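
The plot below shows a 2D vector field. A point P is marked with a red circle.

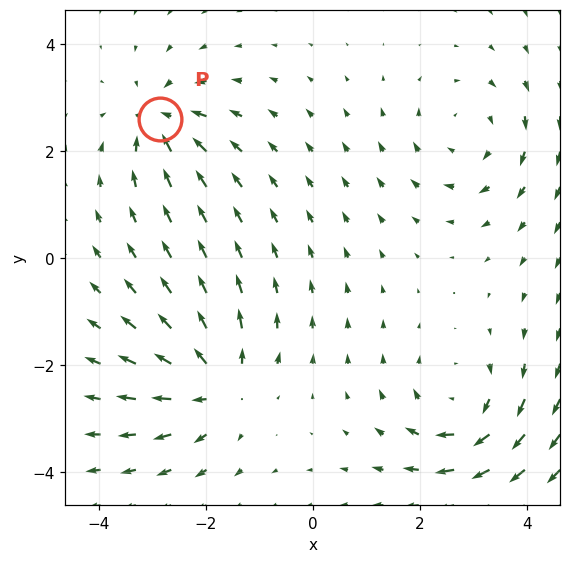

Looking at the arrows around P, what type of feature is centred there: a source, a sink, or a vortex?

sink

At P (-2.9, 2.6) the arrows converge inward. Divergence about -4, curl ≈0 — negative divergence with near-zero curl is a sink.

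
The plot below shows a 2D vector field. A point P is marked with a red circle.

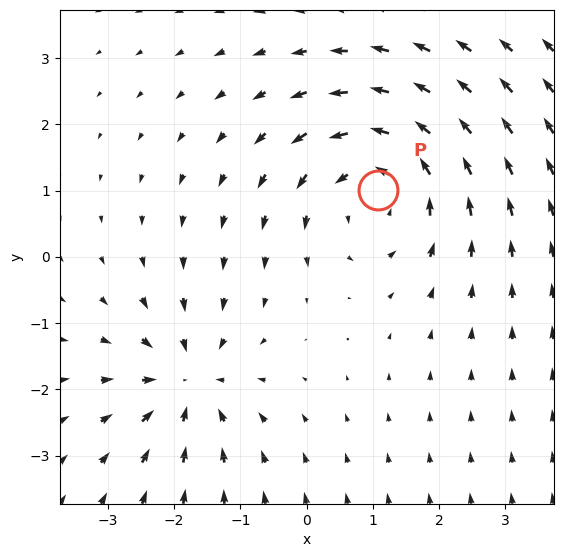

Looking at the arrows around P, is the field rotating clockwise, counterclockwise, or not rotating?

Near P at (1.1, 1.0) the arrows circulate counterclockwise. The curl (z-component) there is about +4; positive curl means counterclockwise rotation.

counterclockwise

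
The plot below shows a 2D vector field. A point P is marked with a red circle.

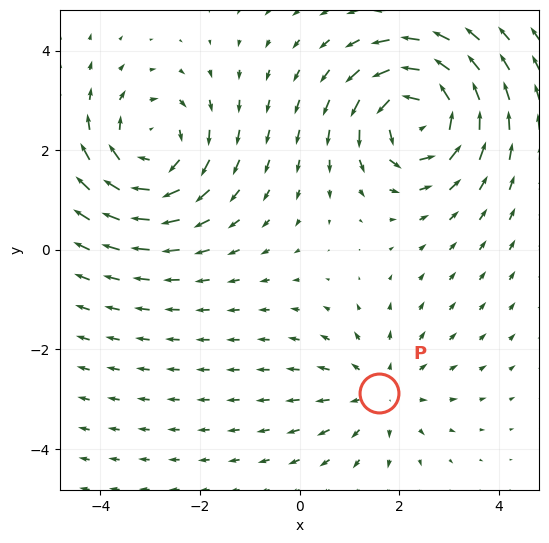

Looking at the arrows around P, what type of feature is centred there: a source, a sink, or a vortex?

source

At P (1.6, -2.9) the arrows spread outward. Divergence about +3, curl ≈0 — positive divergence with near-zero curl is a source.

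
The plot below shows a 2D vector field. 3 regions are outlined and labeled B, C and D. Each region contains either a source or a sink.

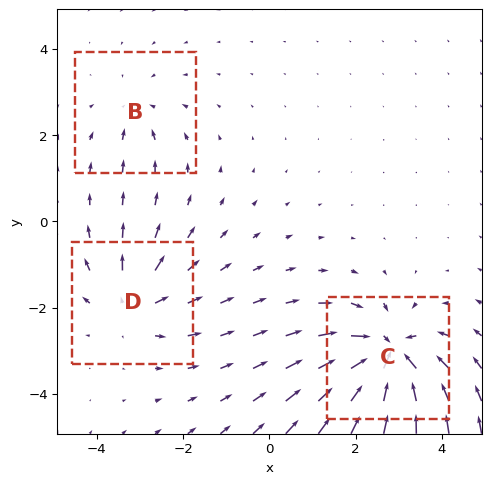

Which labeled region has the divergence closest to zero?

Divergence at each region's feature centre — B: about -2, C: about -6, D: about +4. Region B is closest to zero.

B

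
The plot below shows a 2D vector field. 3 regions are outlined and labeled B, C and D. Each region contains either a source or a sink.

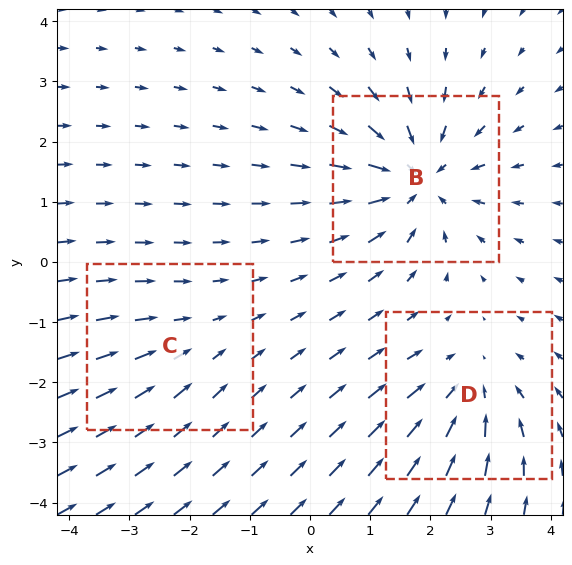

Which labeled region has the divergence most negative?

B

Divergence at each region's feature centre — B: about -5, C: about -2, D: about -3. Region B is most negative.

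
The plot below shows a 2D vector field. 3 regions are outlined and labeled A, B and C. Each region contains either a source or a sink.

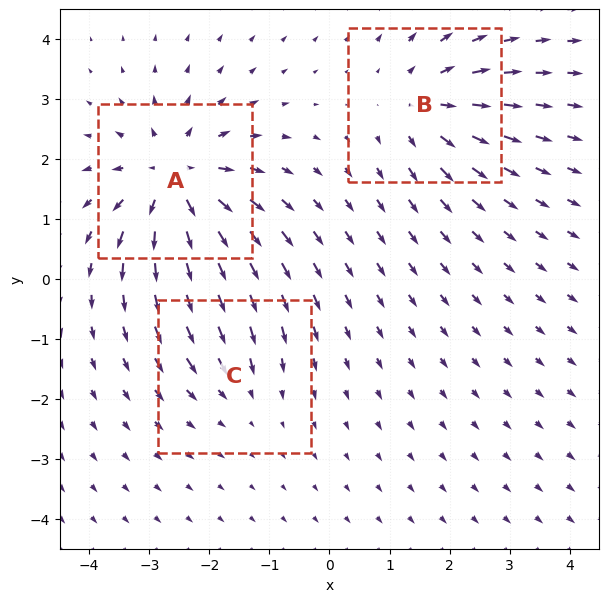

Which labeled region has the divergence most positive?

Divergence at each region's feature centre — A: about +6, B: about +4, C: about -2. Region A is most positive.

A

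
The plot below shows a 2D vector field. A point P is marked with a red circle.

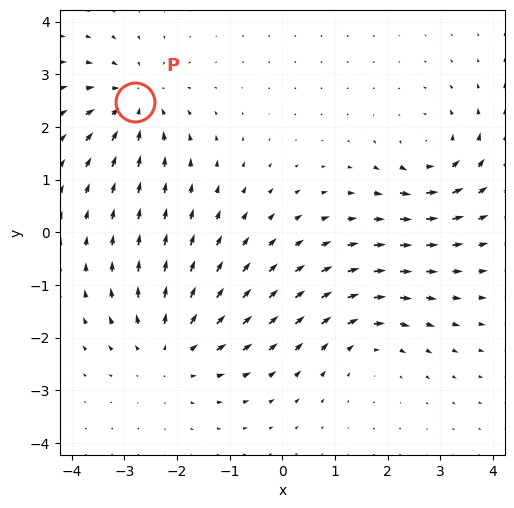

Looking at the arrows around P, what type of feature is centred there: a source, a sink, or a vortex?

At P (-2.8, 2.5) the arrows converge inward. Divergence about -4, curl ≈0 — negative divergence with near-zero curl is a sink.

sink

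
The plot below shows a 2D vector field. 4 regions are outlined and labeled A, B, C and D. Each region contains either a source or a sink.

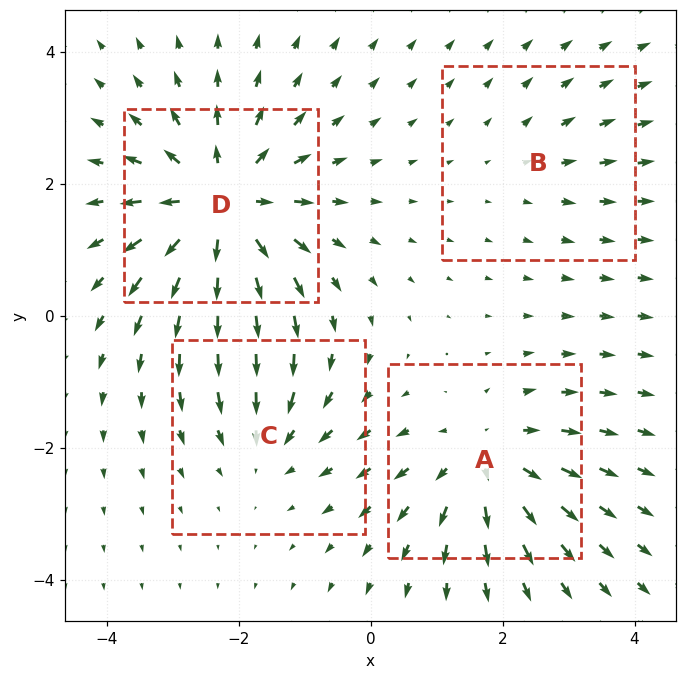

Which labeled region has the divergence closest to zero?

Divergence at each region's feature centre — A: about +5, B: about +2, C: about -3, D: about +7. Region B is closest to zero.

B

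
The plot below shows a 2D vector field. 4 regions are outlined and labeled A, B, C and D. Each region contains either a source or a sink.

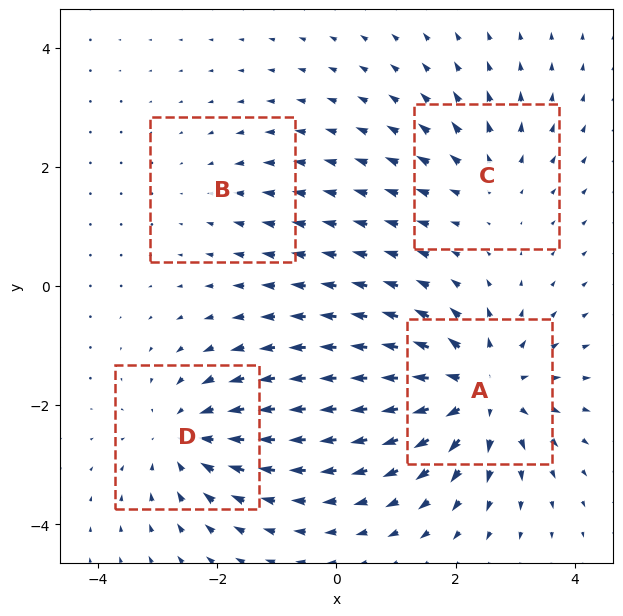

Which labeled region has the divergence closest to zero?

B

Divergence at each region's feature centre — A: about +7, B: about -2, C: about +3, D: about -5. Region B is closest to zero.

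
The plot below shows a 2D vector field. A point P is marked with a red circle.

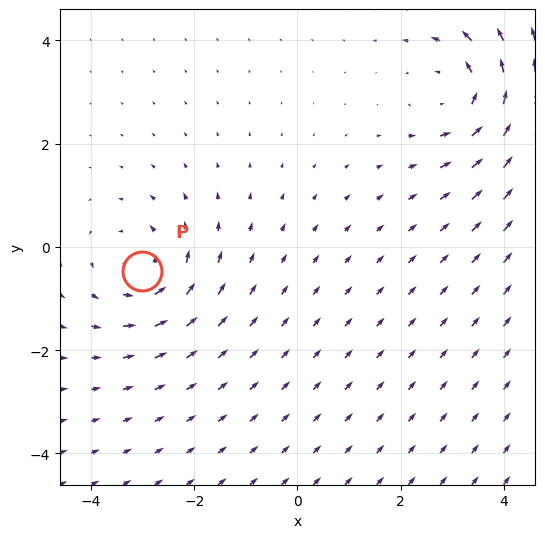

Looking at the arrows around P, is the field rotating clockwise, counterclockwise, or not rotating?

Near P at (-3.0, -0.5) the arrows circulate counterclockwise. The curl (z-component) there is about +3; positive curl means counterclockwise rotation.

counterclockwise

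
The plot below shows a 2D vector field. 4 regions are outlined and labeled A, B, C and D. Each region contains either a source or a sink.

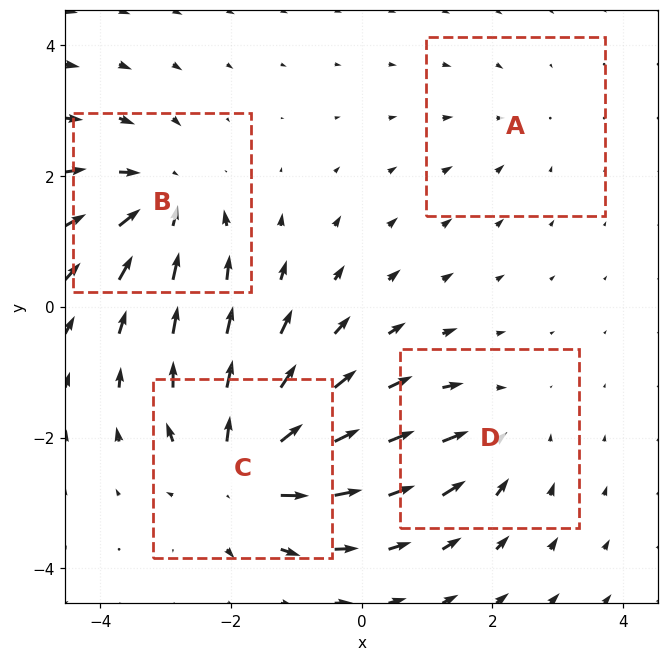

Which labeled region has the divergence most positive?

C

Divergence at each region's feature centre — A: about -2, B: about -5, C: about +7, D: about -3. Region C is most positive.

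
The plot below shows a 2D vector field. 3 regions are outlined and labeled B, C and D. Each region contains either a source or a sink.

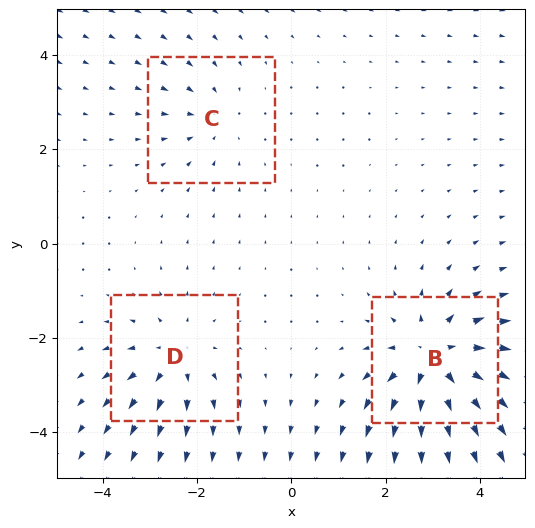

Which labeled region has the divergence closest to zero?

C

Divergence at each region's feature centre — B: about +5, C: about -2, D: about +3. Region C is closest to zero.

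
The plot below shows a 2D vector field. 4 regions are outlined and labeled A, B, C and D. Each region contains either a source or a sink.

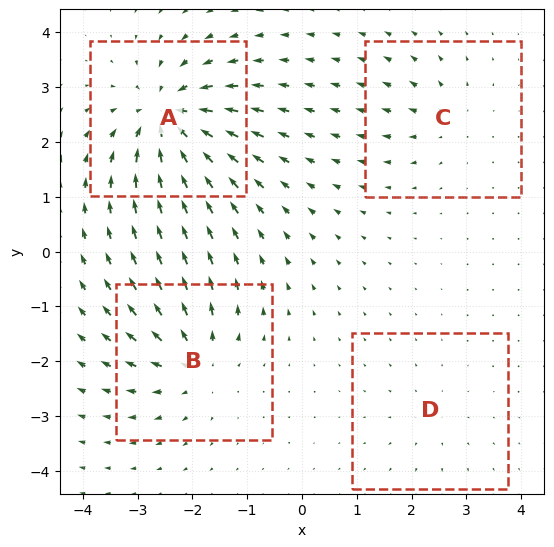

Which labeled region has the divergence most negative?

Divergence at each region's feature centre — A: about -9, B: about +6, C: about +4, D: about +2. Region A is most negative.

A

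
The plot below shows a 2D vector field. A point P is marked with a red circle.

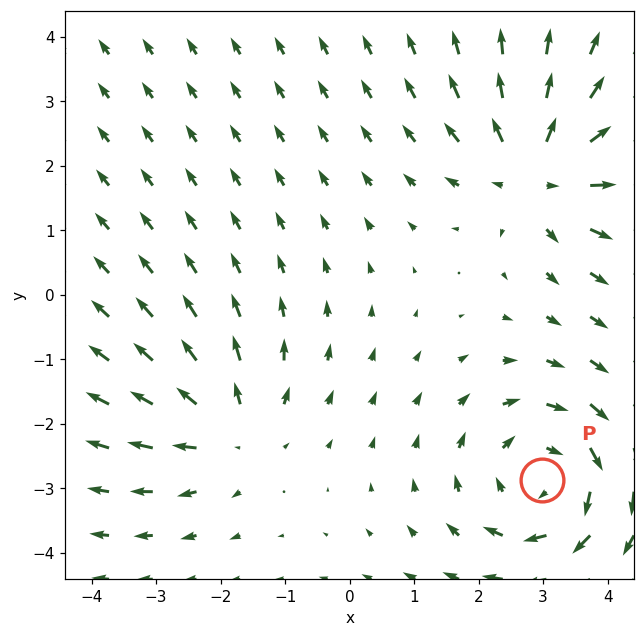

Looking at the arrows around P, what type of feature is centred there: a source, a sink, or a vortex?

At P (3.0, -2.9) the arrows circulate clockwise. Divergence ≈0, curl about -3 — near-zero divergence with nonzero curl is a vortex.

vortex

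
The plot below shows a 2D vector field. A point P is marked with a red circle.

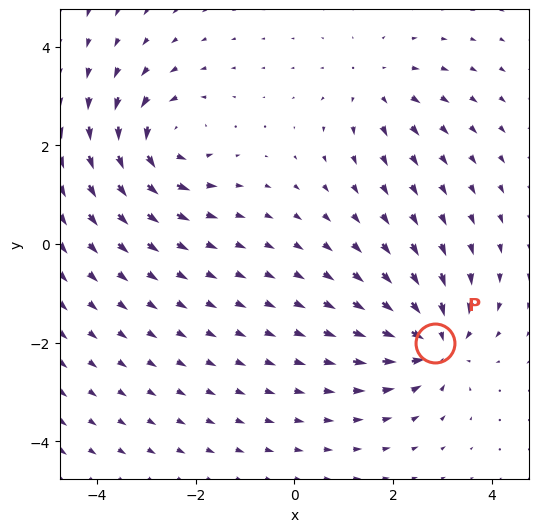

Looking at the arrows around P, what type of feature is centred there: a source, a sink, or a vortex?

sink

At P (2.8, -2.0) the arrows converge inward. Divergence about -6, curl ≈0 — negative divergence with near-zero curl is a sink.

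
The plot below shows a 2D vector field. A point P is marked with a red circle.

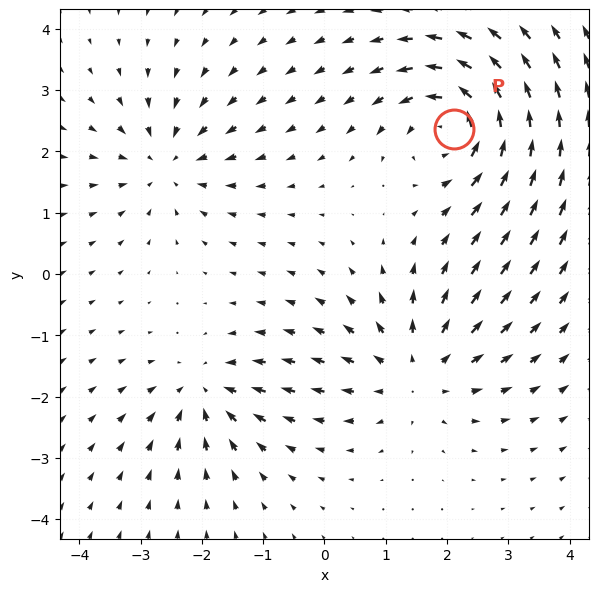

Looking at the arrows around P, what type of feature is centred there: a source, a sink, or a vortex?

At P (2.1, 2.4) the arrows circulate counterclockwise. Divergence ≈0, curl about +6 — near-zero divergence with nonzero curl is a vortex.

vortex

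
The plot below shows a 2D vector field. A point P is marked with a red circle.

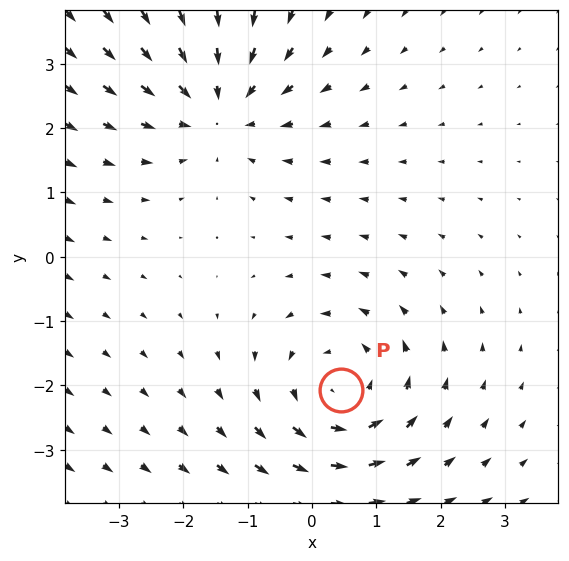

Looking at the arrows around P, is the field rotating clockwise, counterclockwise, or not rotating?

Near P at (0.5, -2.1) the arrows circulate counterclockwise. The curl (z-component) there is about +4; positive curl means counterclockwise rotation.

counterclockwise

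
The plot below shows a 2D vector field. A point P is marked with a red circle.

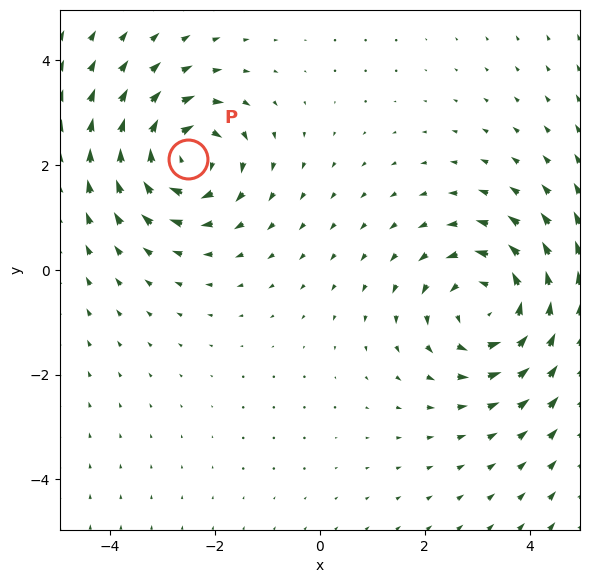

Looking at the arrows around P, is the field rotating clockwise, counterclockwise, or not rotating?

Near P at (-2.5, 2.1) the arrows circulate clockwise. The curl (z-component) there is about -4; negative curl means clockwise rotation.

clockwise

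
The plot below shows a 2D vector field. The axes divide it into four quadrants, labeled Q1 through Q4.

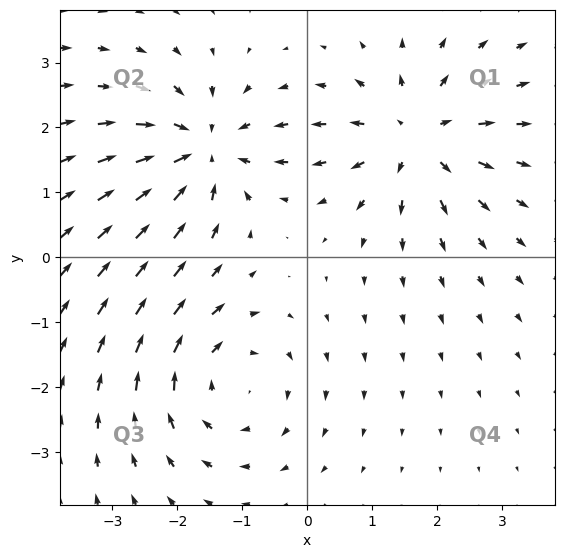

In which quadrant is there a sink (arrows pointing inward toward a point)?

The sink sits at approximately (-1.6, 1.6), which lies in quadrant Q2. The divergence there is about -6, negative as expected for a sink.

Q2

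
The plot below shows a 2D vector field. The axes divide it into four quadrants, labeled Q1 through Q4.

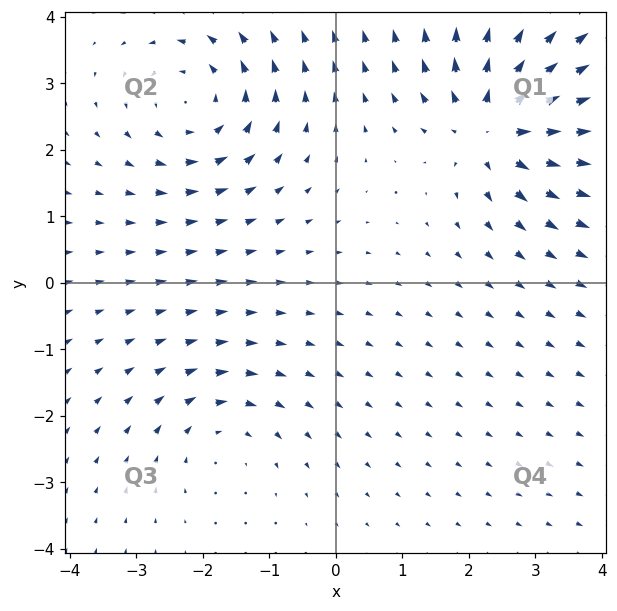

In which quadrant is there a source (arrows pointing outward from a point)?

The source sits at approximately (2.4, 2.4), which lies in quadrant Q1. The divergence there is about +6, positive as expected for a source.

Q1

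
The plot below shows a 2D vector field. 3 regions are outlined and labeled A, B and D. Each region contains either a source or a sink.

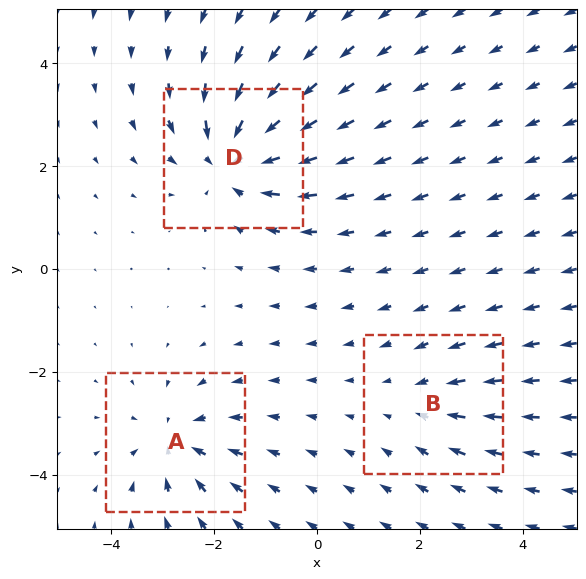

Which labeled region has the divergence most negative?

D

Divergence at each region's feature centre — A: about -4, B: about -2, D: about -5. Region D is most negative.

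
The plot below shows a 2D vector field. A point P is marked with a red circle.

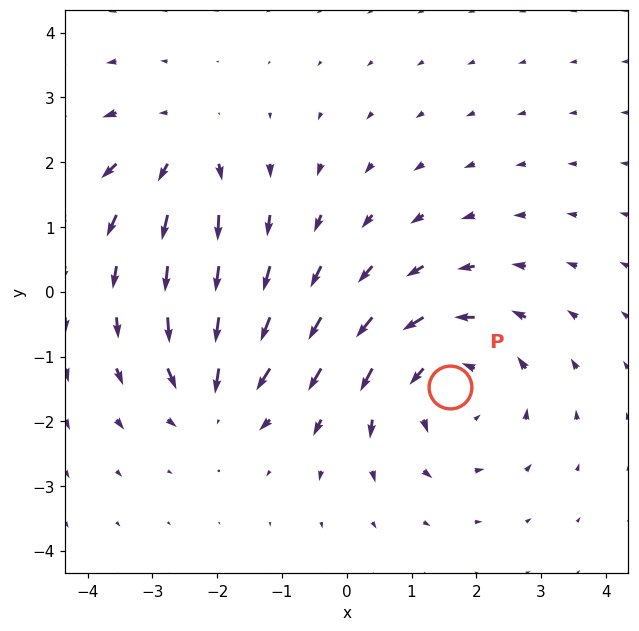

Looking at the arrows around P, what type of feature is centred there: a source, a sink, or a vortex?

At P (1.6, -1.5) the arrows circulate counterclockwise. Divergence ≈0, curl about +4 — near-zero divergence with nonzero curl is a vortex.

vortex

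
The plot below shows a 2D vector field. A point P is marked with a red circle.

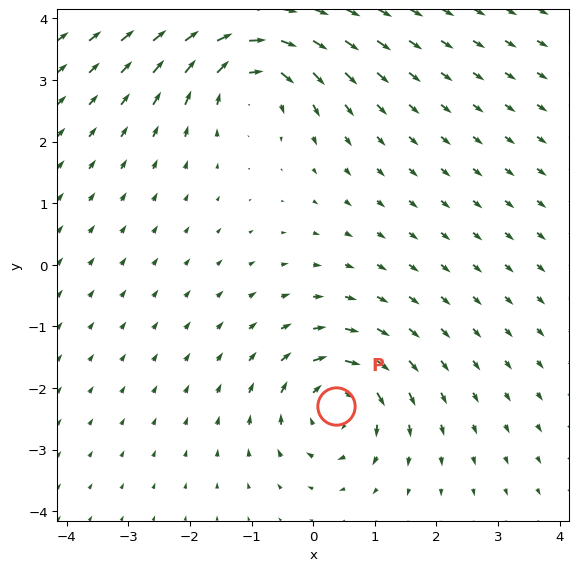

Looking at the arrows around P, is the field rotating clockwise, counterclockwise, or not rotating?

Near P at (0.4, -2.3) the arrows circulate clockwise. The curl (z-component) there is about -4; negative curl means clockwise rotation.

clockwise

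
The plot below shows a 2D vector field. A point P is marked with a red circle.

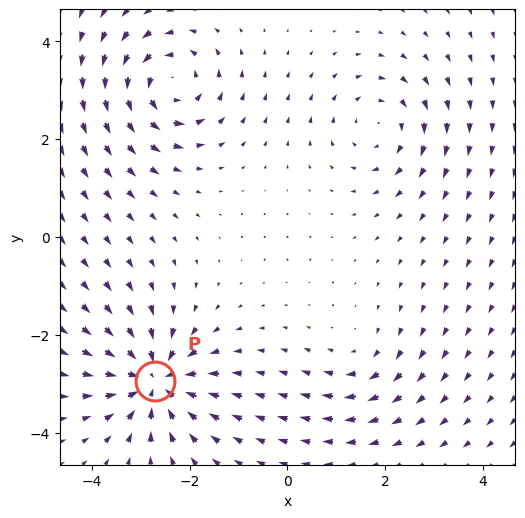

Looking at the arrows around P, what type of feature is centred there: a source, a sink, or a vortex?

sink

At P (-2.7, -2.9) the arrows converge inward. Divergence about -7, curl ≈0 — negative divergence with near-zero curl is a sink.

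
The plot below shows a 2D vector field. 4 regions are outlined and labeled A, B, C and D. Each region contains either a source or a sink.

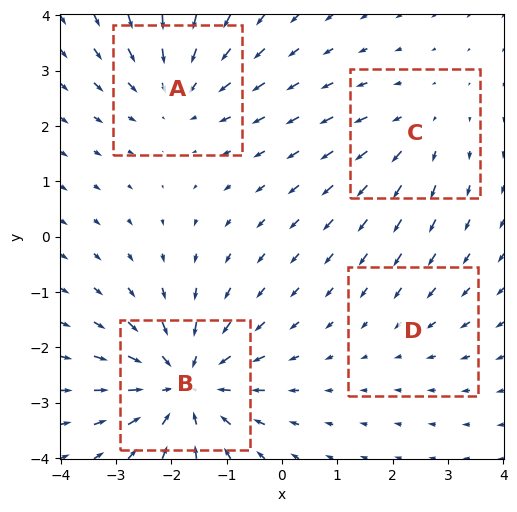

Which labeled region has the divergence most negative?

Divergence at each region's feature centre — A: about -4, B: about -6, C: about +3, D: about -2. Region B is most negative.

B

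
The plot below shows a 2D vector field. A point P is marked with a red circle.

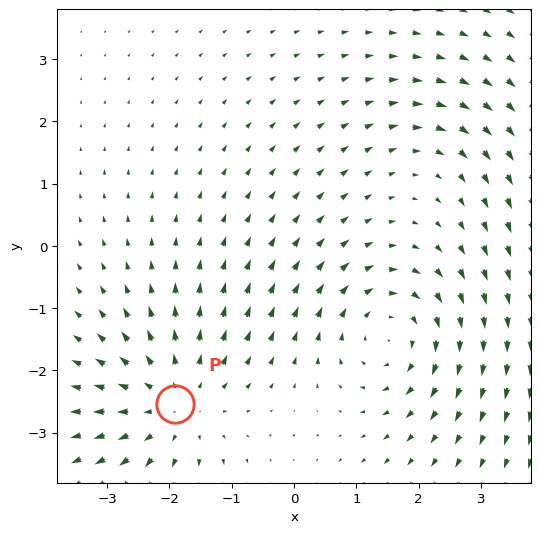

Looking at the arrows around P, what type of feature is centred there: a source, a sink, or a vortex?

source

At P (-1.9, -2.5) the arrows spread outward. Divergence about +4, curl ≈0 — positive divergence with near-zero curl is a source.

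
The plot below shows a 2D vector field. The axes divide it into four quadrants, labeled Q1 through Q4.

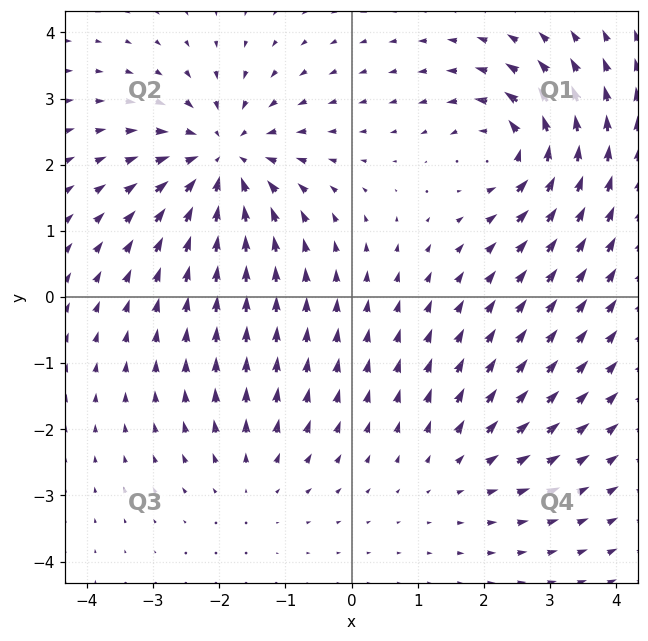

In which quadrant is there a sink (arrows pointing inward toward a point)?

The sink sits at approximately (-1.9, 2.1), which lies in quadrant Q2. The divergence there is about -5, negative as expected for a sink.

Q2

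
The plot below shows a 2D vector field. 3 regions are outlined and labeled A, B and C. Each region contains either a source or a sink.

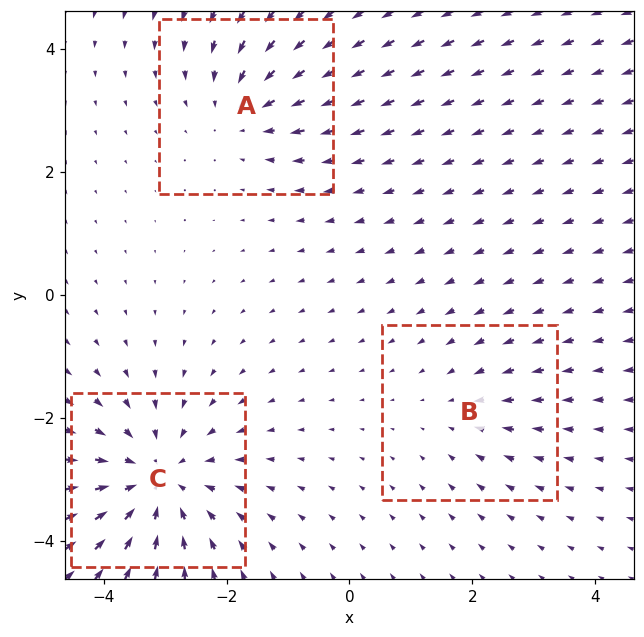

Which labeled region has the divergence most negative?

C

Divergence at each region's feature centre — A: about -3, B: about -2, C: about -4. Region C is most negative.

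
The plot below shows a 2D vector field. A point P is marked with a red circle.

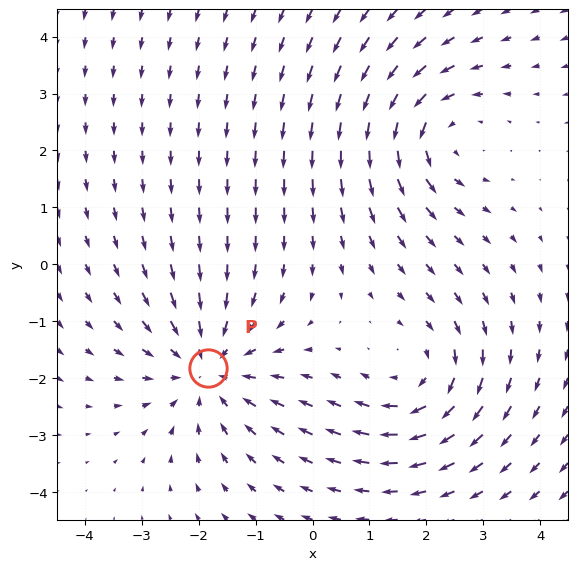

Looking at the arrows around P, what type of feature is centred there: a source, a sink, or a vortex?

At P (-1.8, -1.8) the arrows converge inward. Divergence about -4, curl ≈0 — negative divergence with near-zero curl is a sink.

sink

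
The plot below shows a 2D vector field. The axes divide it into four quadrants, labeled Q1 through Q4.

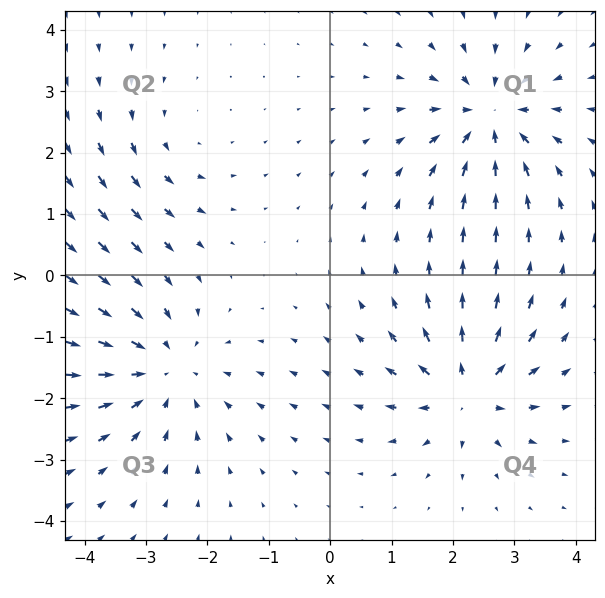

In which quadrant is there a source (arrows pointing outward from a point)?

The source sits at approximately (2.2, -1.9), which lies in quadrant Q4. The divergence there is about +5, positive as expected for a source.

Q4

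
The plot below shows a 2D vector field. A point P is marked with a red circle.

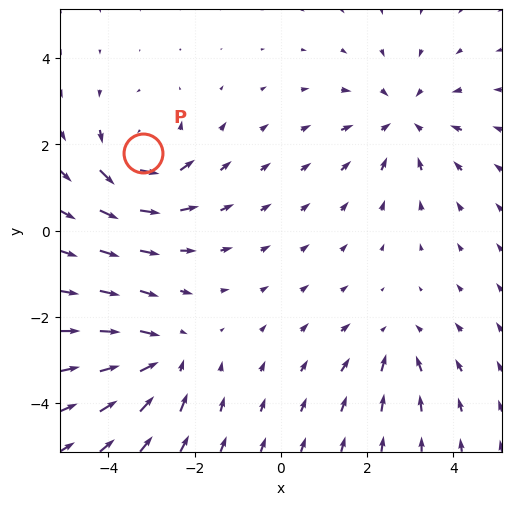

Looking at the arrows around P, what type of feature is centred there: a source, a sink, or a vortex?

vortex

At P (-3.2, 1.8) the arrows circulate counterclockwise. Divergence ≈0, curl about +5 — near-zero divergence with nonzero curl is a vortex.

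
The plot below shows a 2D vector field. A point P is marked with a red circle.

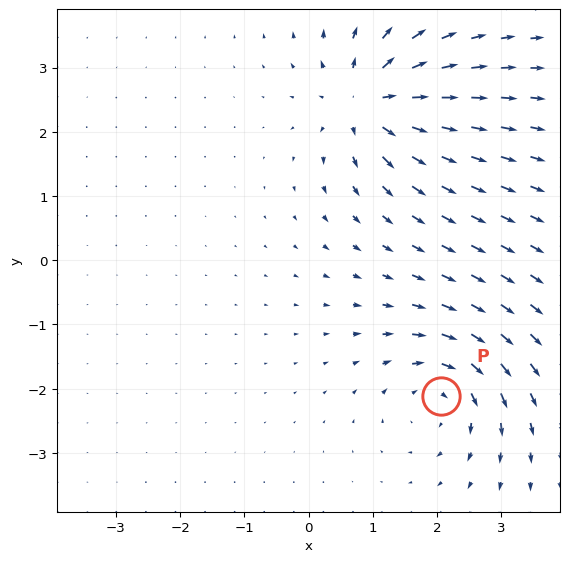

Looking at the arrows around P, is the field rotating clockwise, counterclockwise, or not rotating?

Near P at (2.1, -2.1) the arrows circulate clockwise. The curl (z-component) there is about -5; negative curl means clockwise rotation.

clockwise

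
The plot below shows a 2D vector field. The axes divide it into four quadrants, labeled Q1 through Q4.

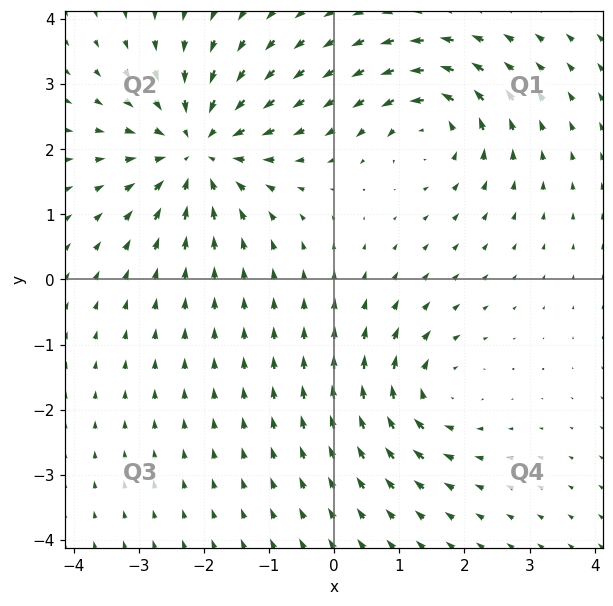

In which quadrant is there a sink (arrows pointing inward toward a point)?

The sink sits at approximately (-2.1, 2.0), which lies in quadrant Q2. The divergence there is about -5, negative as expected for a sink.

Q2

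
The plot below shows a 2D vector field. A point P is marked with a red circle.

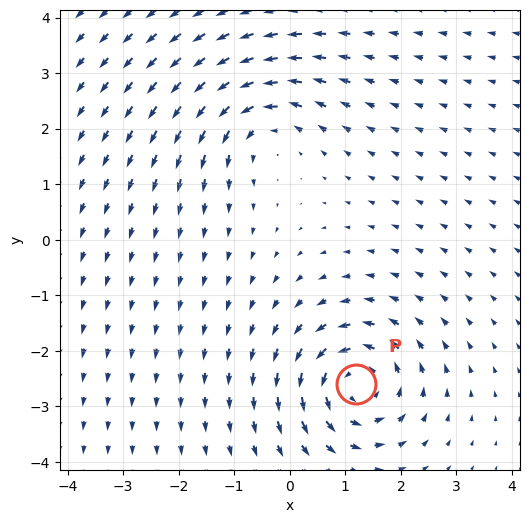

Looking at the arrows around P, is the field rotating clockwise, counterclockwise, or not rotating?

Near P at (1.2, -2.6) the arrows circulate counterclockwise. The curl (z-component) there is about +6; positive curl means counterclockwise rotation.

counterclockwise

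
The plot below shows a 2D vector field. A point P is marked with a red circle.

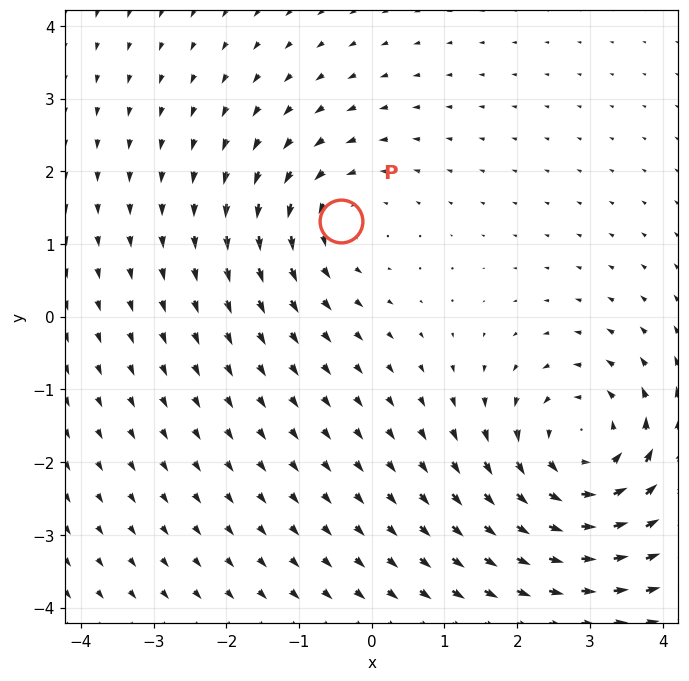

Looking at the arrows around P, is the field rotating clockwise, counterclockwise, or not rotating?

counterclockwise

Near P at (-0.4, 1.3) the arrows circulate counterclockwise. The curl (z-component) there is about +3; positive curl means counterclockwise rotation.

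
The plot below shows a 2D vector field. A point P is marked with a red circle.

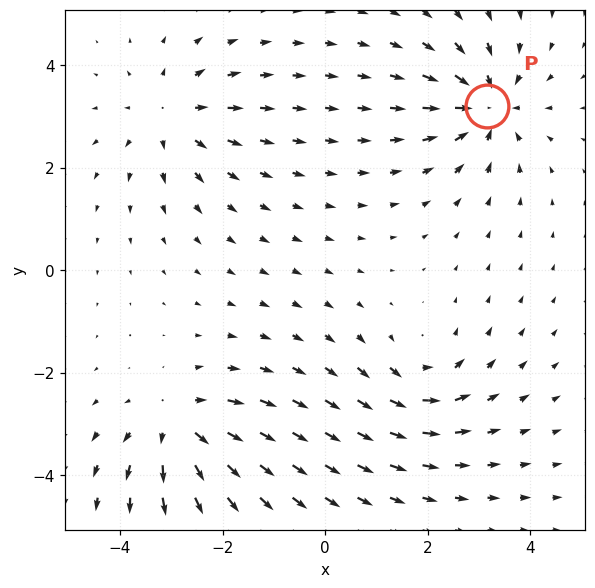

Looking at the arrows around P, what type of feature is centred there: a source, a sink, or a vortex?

sink

At P (3.2, 3.2) the arrows converge inward. Divergence about -6, curl ≈0 — negative divergence with near-zero curl is a sink.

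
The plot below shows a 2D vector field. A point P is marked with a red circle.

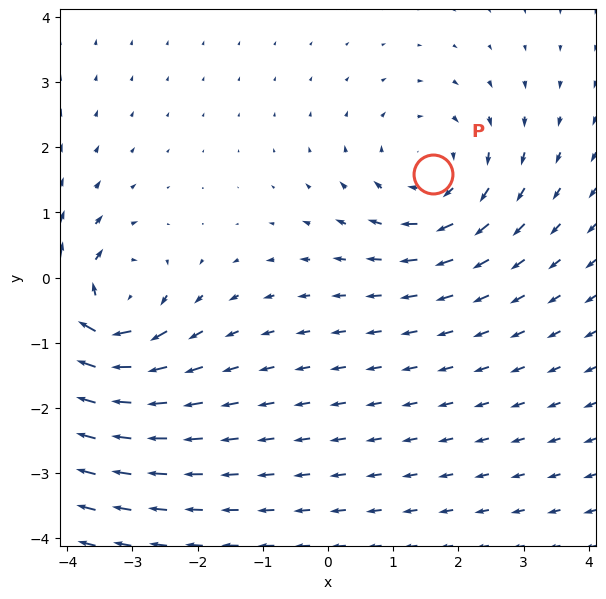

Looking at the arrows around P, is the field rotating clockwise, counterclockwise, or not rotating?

clockwise

Near P at (1.6, 1.6) the arrows circulate clockwise. The curl (z-component) there is about -4; negative curl means clockwise rotation.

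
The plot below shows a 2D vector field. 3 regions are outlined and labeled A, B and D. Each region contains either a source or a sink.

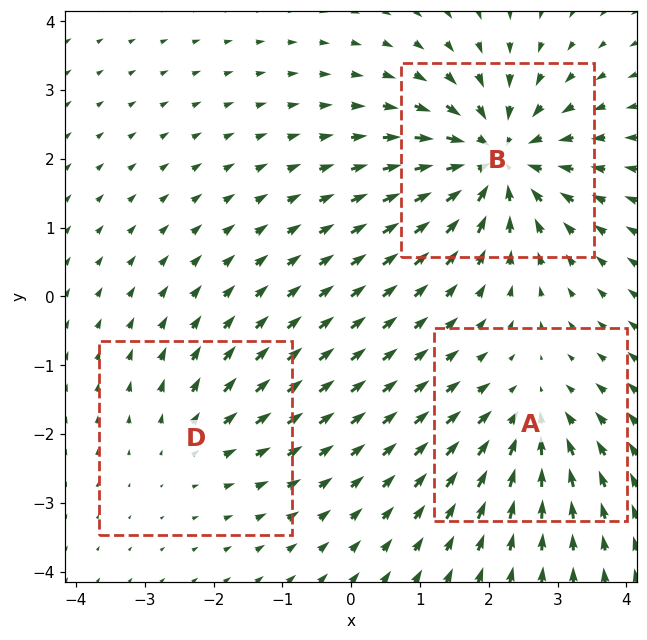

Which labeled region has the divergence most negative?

B

Divergence at each region's feature centre — A: about -3, B: about -6, D: about +2. Region B is most negative.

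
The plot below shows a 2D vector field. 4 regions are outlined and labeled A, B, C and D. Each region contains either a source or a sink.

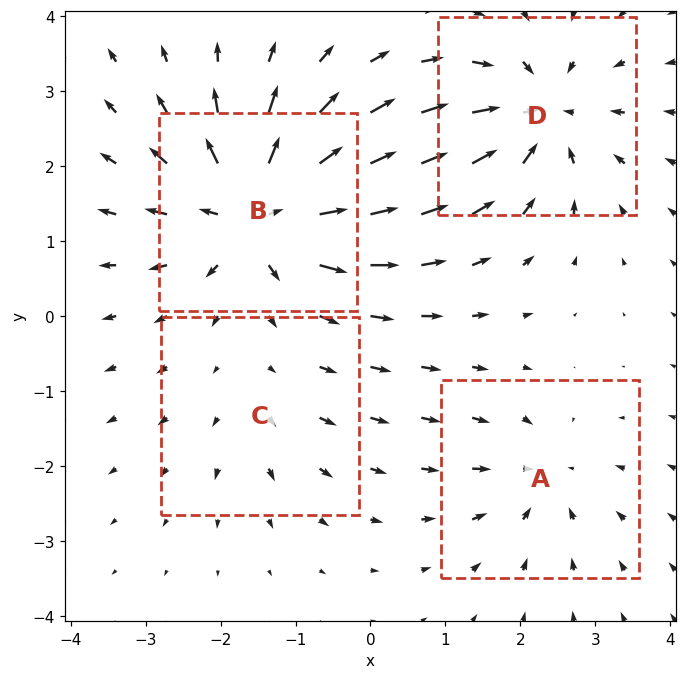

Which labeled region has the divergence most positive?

B

Divergence at each region's feature centre — A: about -4, B: about +8, C: about +2, D: about -6. Region B is most positive.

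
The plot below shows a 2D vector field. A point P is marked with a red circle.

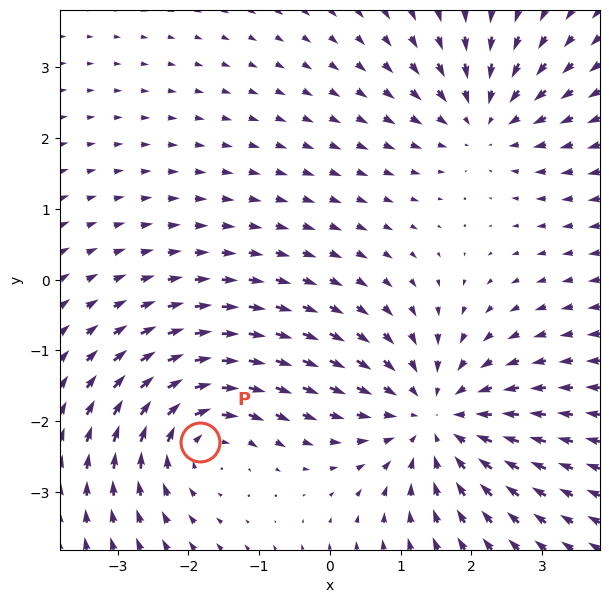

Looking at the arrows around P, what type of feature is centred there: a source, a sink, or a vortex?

vortex

At P (-1.8, -2.3) the arrows circulate clockwise. Divergence ≈0, curl about -3 — near-zero divergence with nonzero curl is a vortex.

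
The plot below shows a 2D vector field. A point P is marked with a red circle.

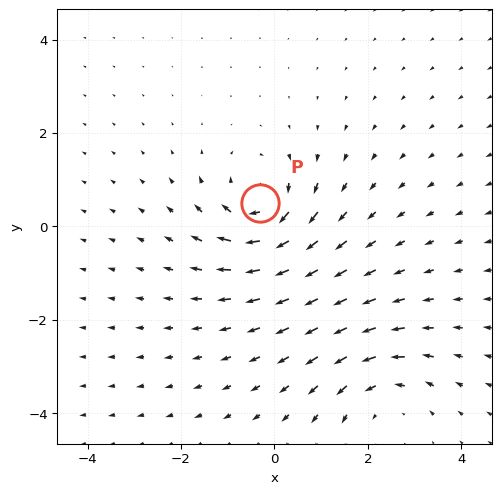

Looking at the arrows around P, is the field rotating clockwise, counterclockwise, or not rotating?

clockwise

Near P at (-0.3, 0.5) the arrows circulate clockwise. The curl (z-component) there is about -6; negative curl means clockwise rotation.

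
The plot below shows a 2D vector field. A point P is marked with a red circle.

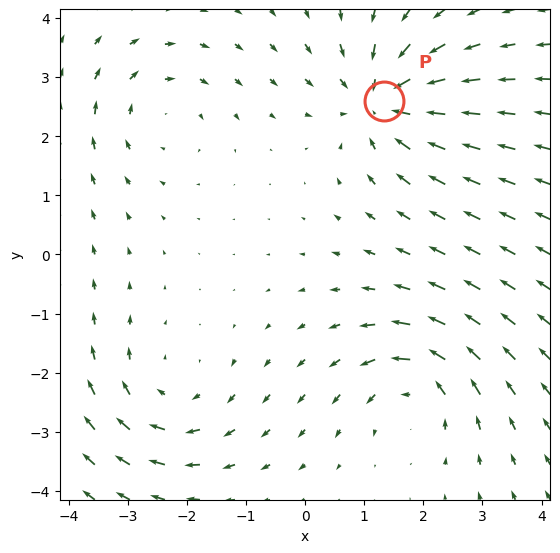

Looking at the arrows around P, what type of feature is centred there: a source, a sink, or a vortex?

sink

At P (1.3, 2.6) the arrows converge inward. Divergence about -5, curl ≈0 — negative divergence with near-zero curl is a sink.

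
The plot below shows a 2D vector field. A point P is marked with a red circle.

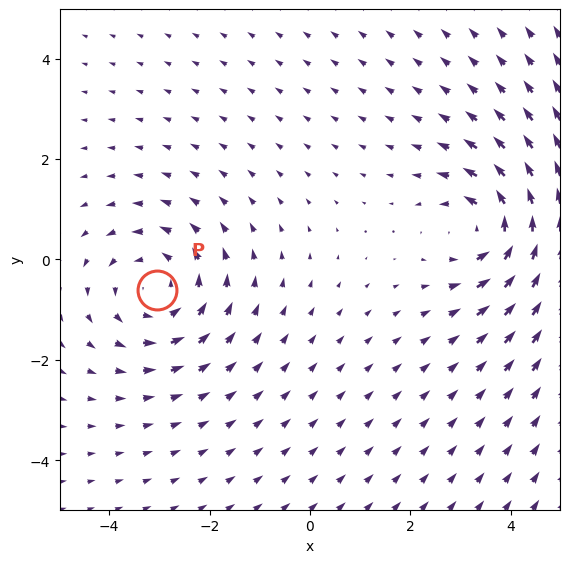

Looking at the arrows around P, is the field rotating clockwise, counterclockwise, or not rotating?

counterclockwise

Near P at (-3.1, -0.6) the arrows circulate counterclockwise. The curl (z-component) there is about +3; positive curl means counterclockwise rotation.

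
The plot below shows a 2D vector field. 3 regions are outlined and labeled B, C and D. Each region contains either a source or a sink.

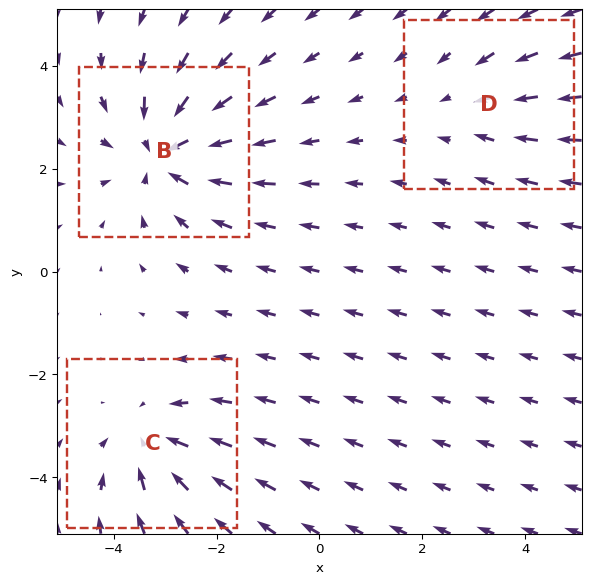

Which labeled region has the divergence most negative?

B

Divergence at each region's feature centre — B: about -4, C: about -3, D: about -2. Region B is most negative.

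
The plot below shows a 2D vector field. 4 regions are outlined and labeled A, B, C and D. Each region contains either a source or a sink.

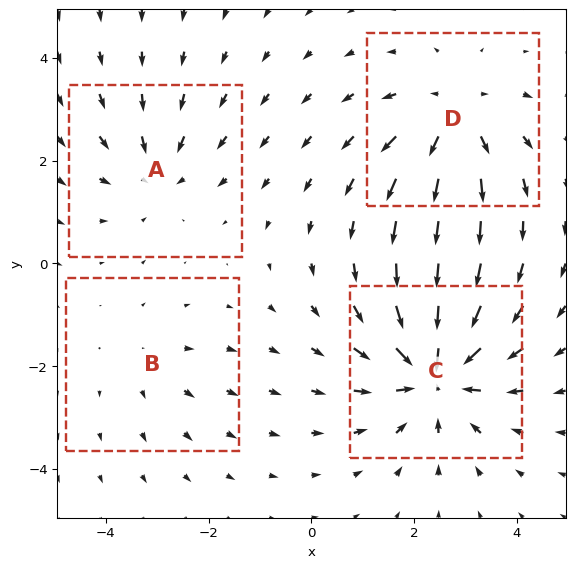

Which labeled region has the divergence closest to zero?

B

Divergence at each region's feature centre — A: about -3, B: about +2, C: about -6, D: about +4. Region B is closest to zero.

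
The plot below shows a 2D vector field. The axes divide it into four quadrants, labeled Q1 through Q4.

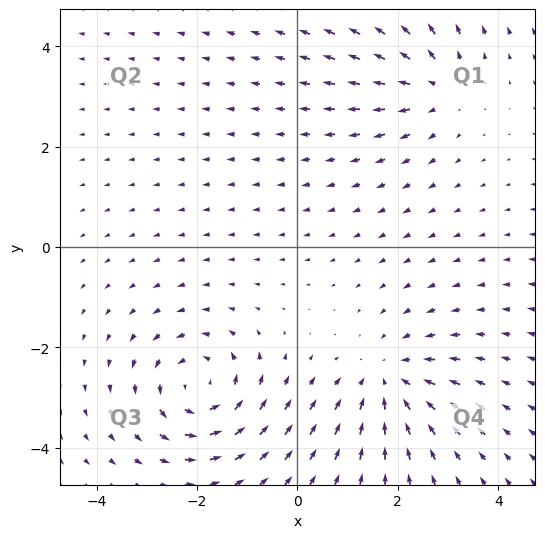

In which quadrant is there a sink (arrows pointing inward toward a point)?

Q4

The sink sits at approximately (1.8, -2.6), which lies in quadrant Q4. The divergence there is about -4, negative as expected for a sink.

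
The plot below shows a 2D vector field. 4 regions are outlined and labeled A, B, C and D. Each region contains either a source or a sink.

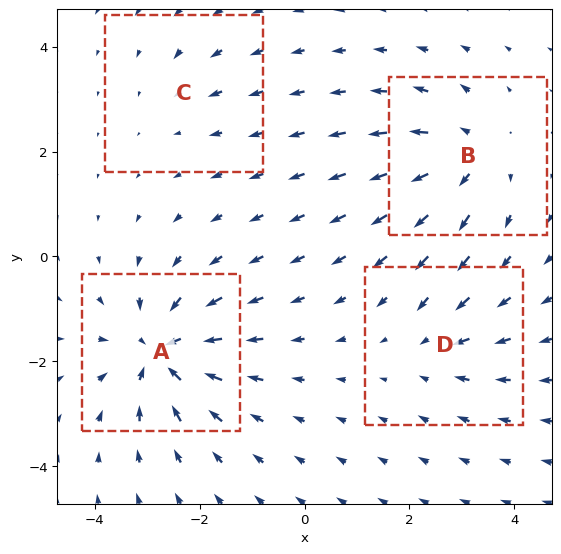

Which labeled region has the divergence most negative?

A

Divergence at each region's feature centre — A: about -7, B: about +5, C: about -2, D: about -3. Region A is most negative.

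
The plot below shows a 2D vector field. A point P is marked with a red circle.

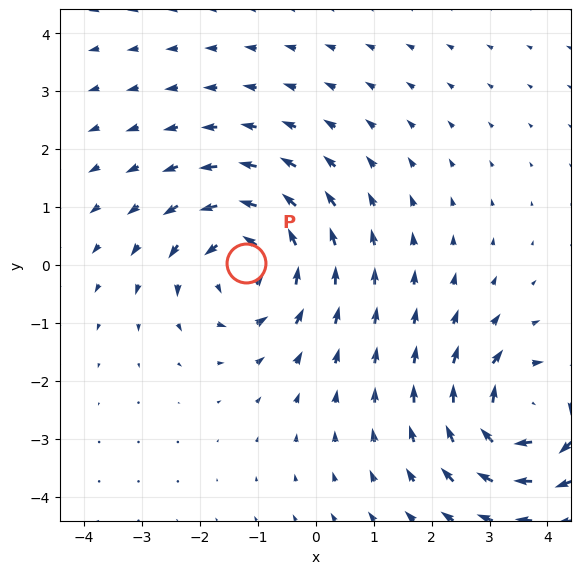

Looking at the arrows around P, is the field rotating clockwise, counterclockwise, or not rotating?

Near P at (-1.2, 0.0) the arrows circulate counterclockwise. The curl (z-component) there is about +5; positive curl means counterclockwise rotation.

counterclockwise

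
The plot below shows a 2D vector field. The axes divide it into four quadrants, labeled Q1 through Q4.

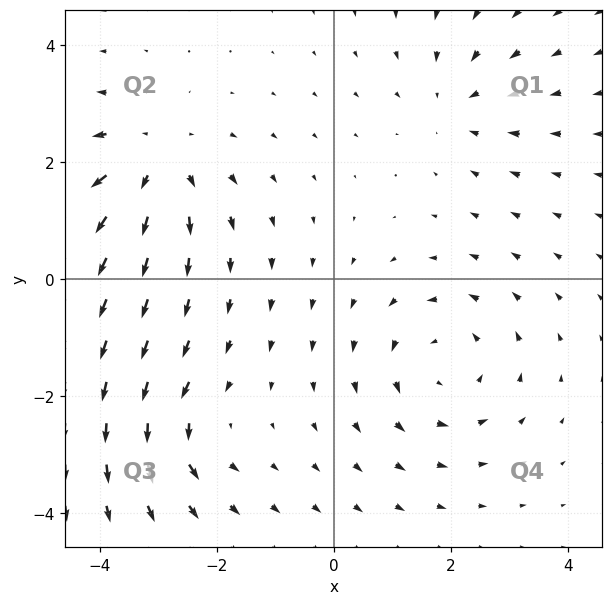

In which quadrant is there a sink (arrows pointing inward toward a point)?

Q1

The sink sits at approximately (2.1, 3.0), which lies in quadrant Q1. The divergence there is about -3, negative as expected for a sink.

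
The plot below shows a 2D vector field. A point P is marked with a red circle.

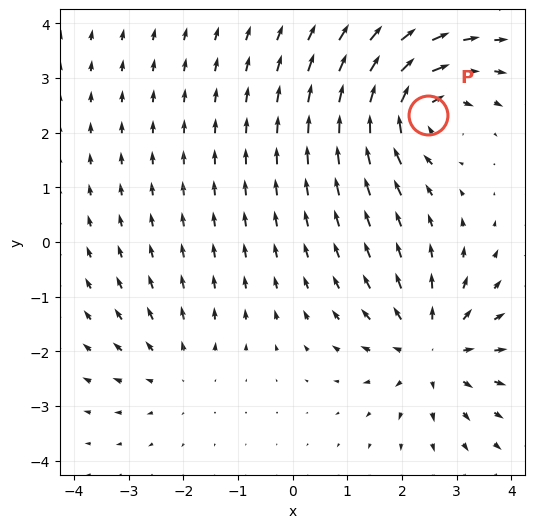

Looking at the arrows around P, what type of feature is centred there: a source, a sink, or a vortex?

At P (2.5, 2.3) the arrows circulate clockwise. Divergence ≈0, curl about -6 — near-zero divergence with nonzero curl is a vortex.

vortex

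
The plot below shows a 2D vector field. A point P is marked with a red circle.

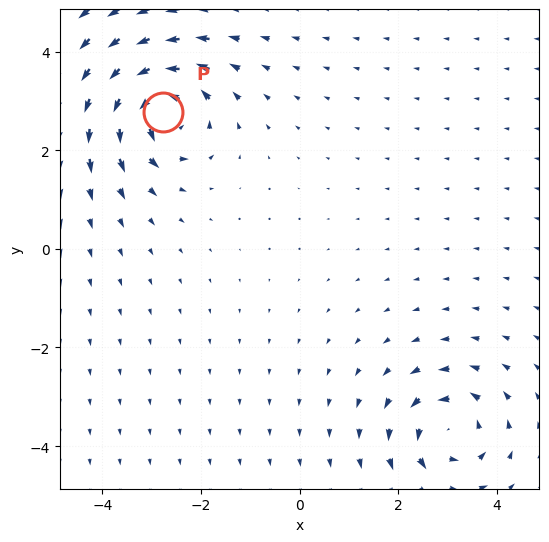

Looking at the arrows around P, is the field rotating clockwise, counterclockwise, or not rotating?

counterclockwise

Near P at (-2.8, 2.8) the arrows circulate counterclockwise. The curl (z-component) there is about +7; positive curl means counterclockwise rotation.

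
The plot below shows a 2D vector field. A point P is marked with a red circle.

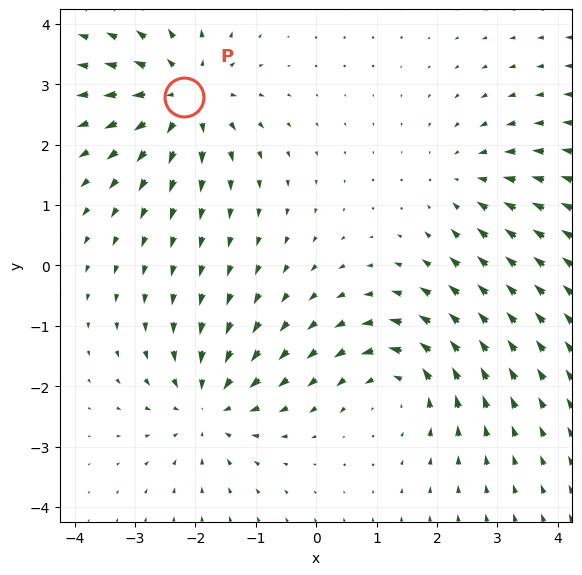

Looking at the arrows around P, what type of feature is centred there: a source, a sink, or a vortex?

source

At P (-2.2, 2.8) the arrows spread outward. Divergence about +6, curl ≈0 — positive divergence with near-zero curl is a source.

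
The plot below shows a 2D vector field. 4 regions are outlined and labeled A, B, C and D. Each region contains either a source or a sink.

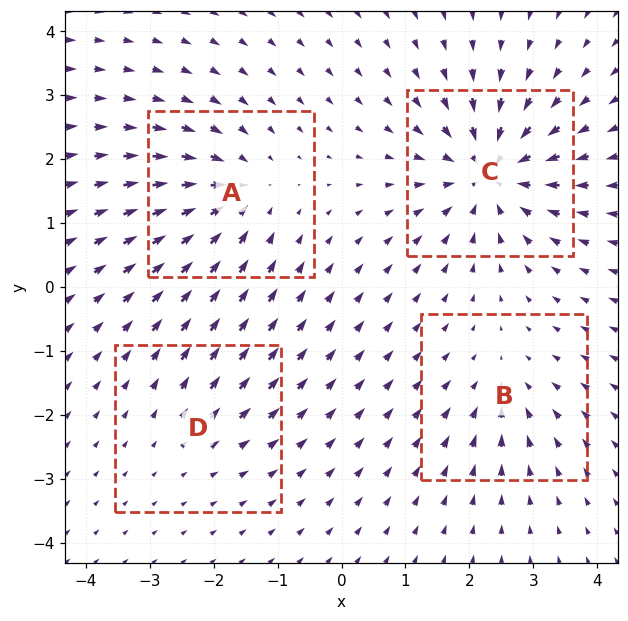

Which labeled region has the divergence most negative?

Divergence at each region's feature centre — A: about -5, B: about -3, C: about -8, D: about +2. Region C is most negative.

C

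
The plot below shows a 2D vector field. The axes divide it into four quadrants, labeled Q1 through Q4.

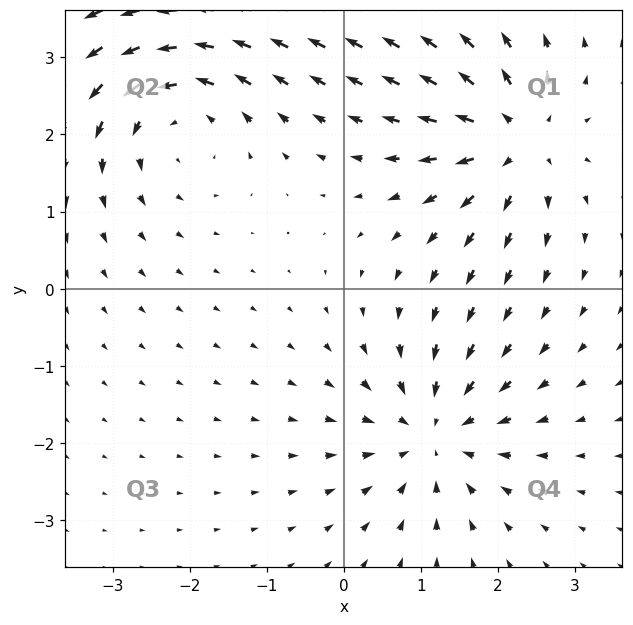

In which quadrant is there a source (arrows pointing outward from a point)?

Q1

The source sits at approximately (2.2, 1.9), which lies in quadrant Q1. The divergence there is about +5, positive as expected for a source.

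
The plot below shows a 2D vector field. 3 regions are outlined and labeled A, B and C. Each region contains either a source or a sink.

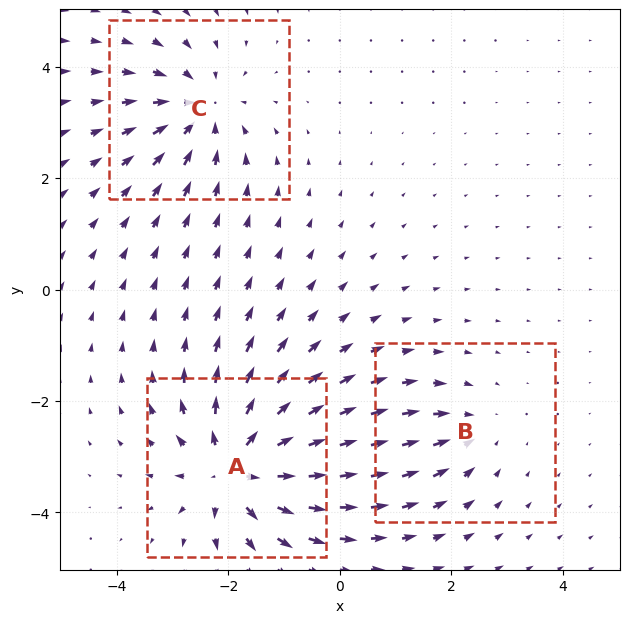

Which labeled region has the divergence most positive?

Divergence at each region's feature centre — A: about +5, B: about -2, C: about -3. Region A is most positive.

A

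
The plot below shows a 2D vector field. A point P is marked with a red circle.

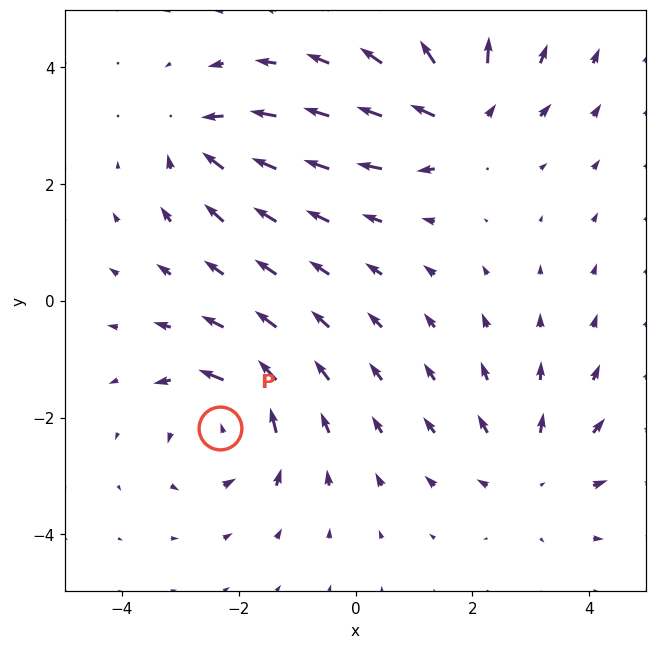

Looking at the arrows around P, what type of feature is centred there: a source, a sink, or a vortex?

At P (-2.3, -2.2) the arrows circulate counterclockwise. Divergence ≈0, curl about +5 — near-zero divergence with nonzero curl is a vortex.

vortex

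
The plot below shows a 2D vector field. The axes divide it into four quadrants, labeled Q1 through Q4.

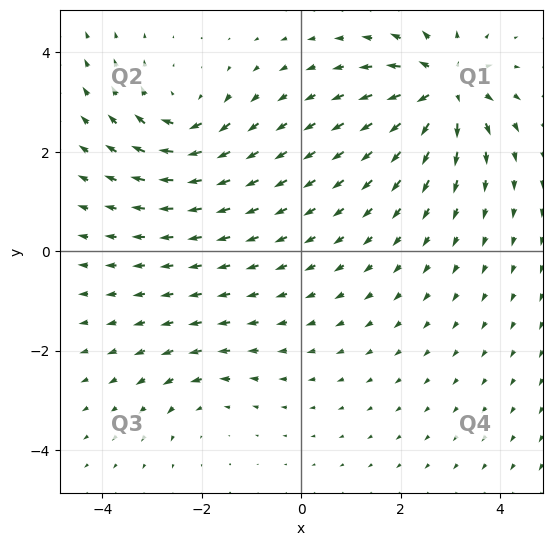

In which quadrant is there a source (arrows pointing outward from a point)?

The source sits at approximately (2.9, 3.3), which lies in quadrant Q1. The divergence there is about +6, positive as expected for a source.

Q1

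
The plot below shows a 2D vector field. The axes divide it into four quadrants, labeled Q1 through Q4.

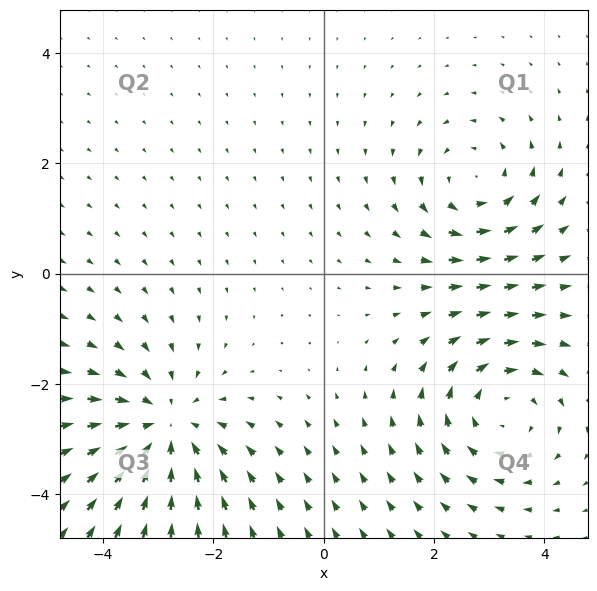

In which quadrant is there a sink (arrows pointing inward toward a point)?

The sink sits at approximately (-2.9, -2.8), which lies in quadrant Q3. The divergence there is about -4, negative as expected for a sink.

Q3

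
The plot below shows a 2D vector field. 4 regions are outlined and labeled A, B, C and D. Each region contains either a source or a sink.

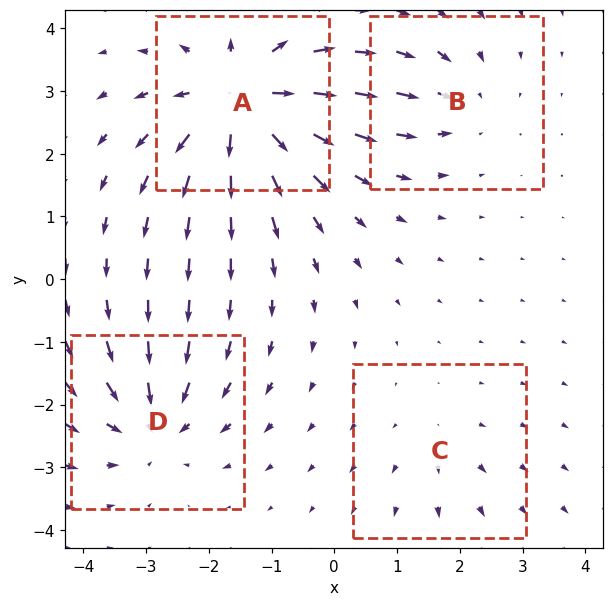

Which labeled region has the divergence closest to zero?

Divergence at each region's feature centre — A: about +8, B: about -3, C: about +2, D: about -5. Region C is closest to zero.

C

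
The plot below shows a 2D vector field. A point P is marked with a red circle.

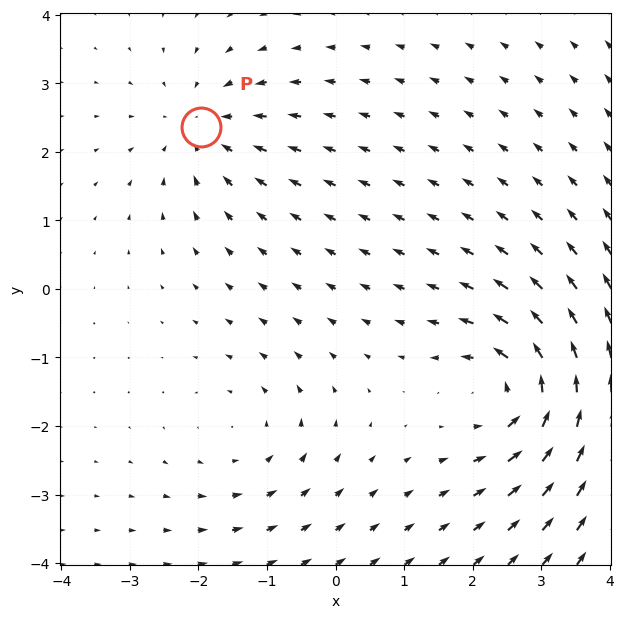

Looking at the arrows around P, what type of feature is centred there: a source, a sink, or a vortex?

sink

At P (-2.0, 2.4) the arrows converge inward. Divergence about -3, curl ≈0 — negative divergence with near-zero curl is a sink.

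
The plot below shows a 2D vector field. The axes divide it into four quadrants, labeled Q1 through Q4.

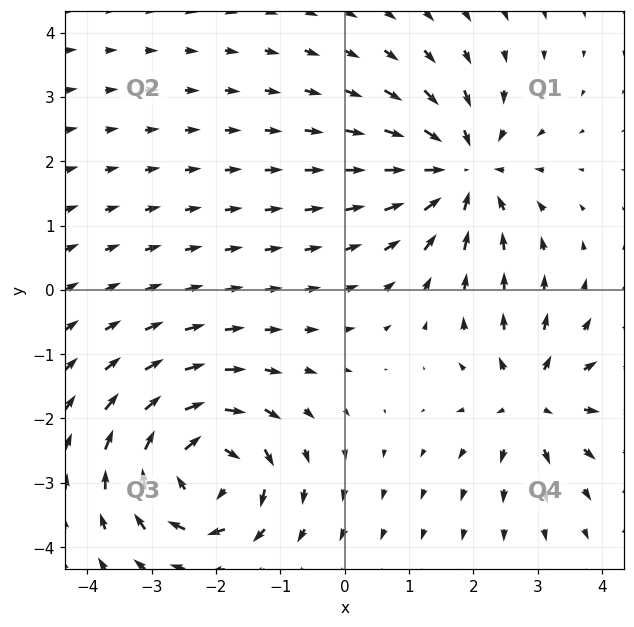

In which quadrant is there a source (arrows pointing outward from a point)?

Q4

The source sits at approximately (2.9, -1.7), which lies in quadrant Q4. The divergence there is about +5, positive as expected for a source.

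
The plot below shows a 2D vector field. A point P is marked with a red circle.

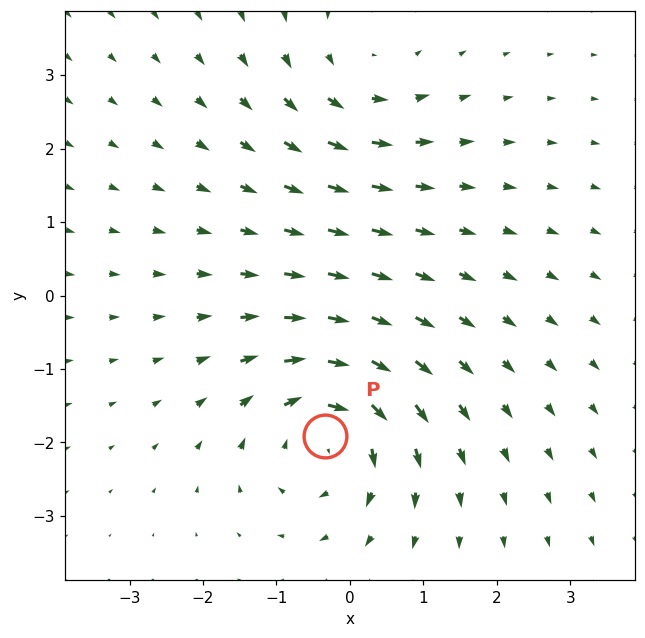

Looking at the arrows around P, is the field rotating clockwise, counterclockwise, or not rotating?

Near P at (-0.3, -1.9) the arrows circulate clockwise. The curl (z-component) there is about -4; negative curl means clockwise rotation.

clockwise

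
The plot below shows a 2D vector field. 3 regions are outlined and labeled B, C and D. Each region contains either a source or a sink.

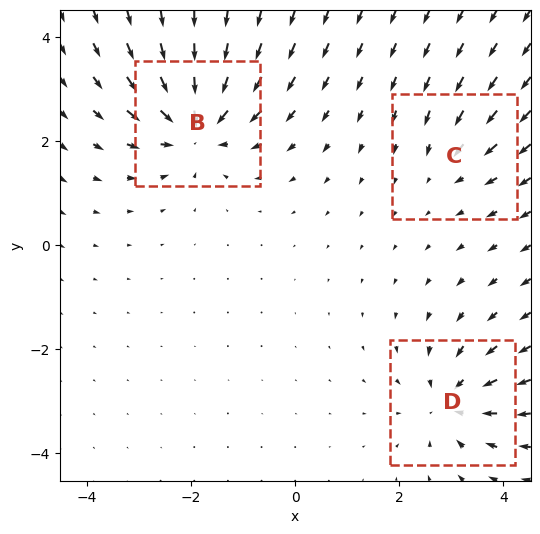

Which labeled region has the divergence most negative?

B

Divergence at each region's feature centre — B: about -6, C: about -2, D: about -4. Region B is most negative.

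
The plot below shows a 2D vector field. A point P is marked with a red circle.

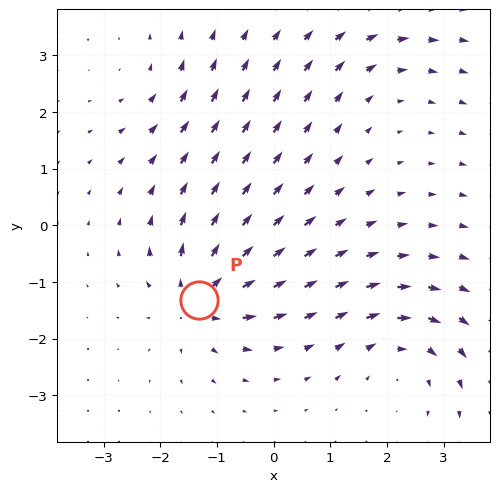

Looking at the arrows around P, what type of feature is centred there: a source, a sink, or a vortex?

source

At P (-1.3, -1.3) the arrows spread outward. Divergence about +6, curl ≈0 — positive divergence with near-zero curl is a source.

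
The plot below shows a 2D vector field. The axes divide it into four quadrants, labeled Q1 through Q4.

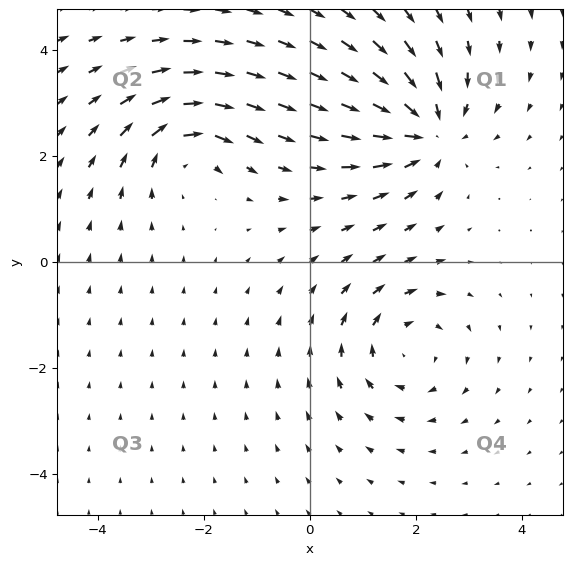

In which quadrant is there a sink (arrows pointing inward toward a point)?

The sink sits at approximately (2.2, 2.5), which lies in quadrant Q1. The divergence there is about -5, negative as expected for a sink.

Q1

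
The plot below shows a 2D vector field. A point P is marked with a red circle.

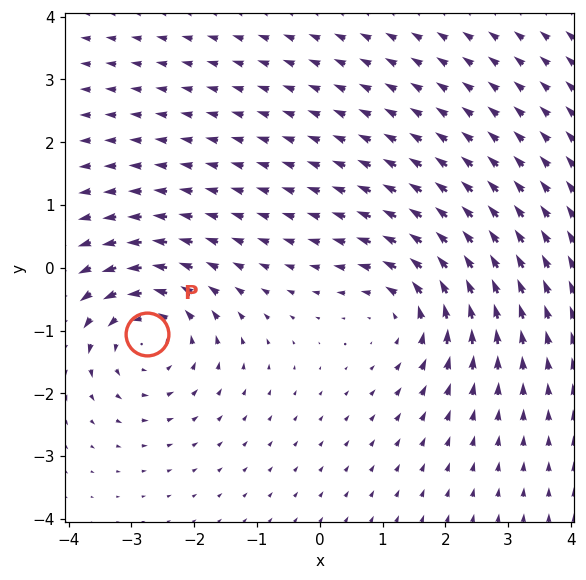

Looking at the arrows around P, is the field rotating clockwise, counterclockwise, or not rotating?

Near P at (-2.7, -1.1) the arrows circulate counterclockwise. The curl (z-component) there is about +4; positive curl means counterclockwise rotation.

counterclockwise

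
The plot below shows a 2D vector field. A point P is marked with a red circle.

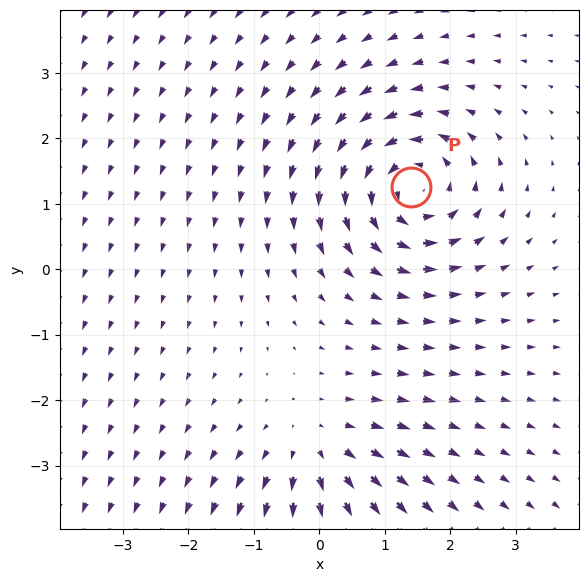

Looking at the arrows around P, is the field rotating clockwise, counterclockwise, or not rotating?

Near P at (1.4, 1.3) the arrows circulate counterclockwise. The curl (z-component) there is about +6; positive curl means counterclockwise rotation.

counterclockwise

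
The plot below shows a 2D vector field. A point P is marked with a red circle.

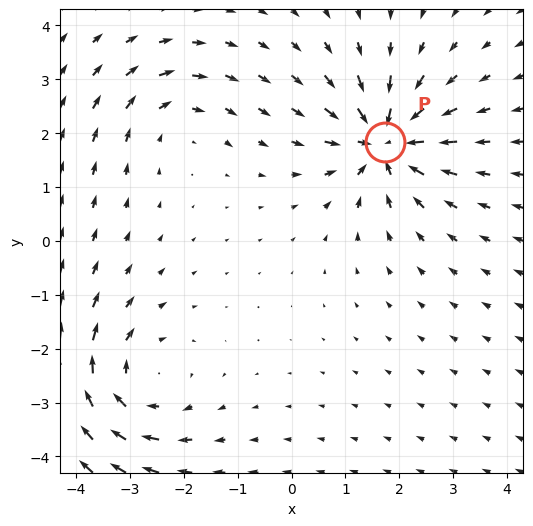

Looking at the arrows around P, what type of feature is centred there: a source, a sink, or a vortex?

sink

At P (1.7, 1.8) the arrows converge inward. Divergence about -6, curl ≈0 — negative divergence with near-zero curl is a sink.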